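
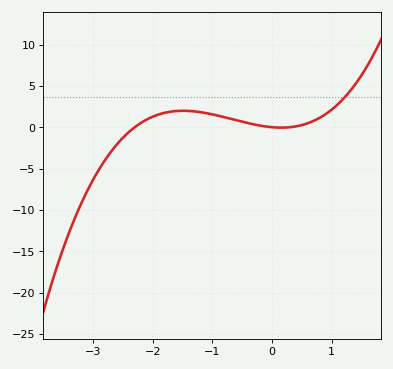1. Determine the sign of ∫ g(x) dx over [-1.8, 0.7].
positive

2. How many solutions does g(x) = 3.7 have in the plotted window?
1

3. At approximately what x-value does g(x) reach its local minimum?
0.2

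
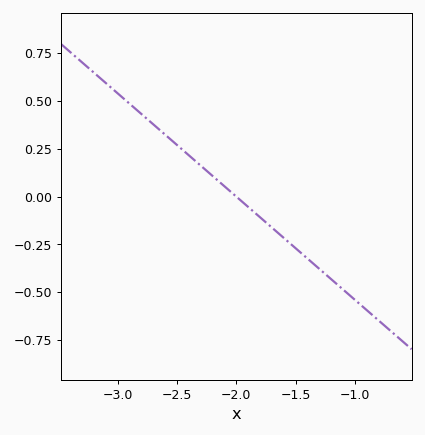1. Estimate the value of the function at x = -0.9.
-0.594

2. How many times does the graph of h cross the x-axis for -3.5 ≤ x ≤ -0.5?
1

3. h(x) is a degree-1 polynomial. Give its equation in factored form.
y = -0.54(x + 2)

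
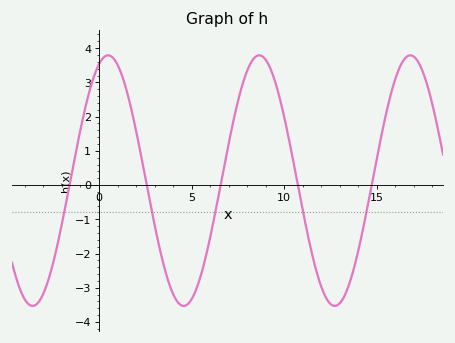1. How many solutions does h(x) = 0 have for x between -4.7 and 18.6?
5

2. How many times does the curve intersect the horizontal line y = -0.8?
5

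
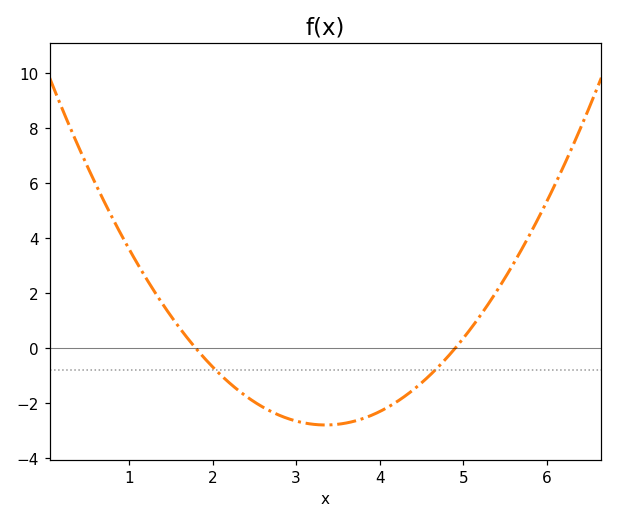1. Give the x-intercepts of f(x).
1.8, 4.9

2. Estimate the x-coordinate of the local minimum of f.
3.35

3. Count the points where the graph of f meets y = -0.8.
2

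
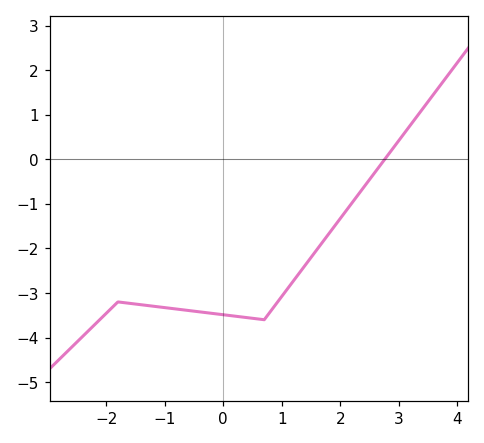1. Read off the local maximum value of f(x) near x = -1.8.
-3.2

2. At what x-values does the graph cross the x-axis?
2.8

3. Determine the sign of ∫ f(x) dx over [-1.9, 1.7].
negative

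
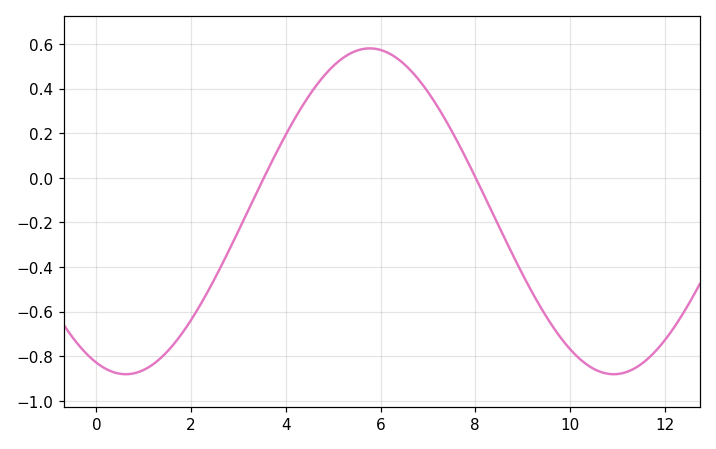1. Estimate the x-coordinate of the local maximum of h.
5.77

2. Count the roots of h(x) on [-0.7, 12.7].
2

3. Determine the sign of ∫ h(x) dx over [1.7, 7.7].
positive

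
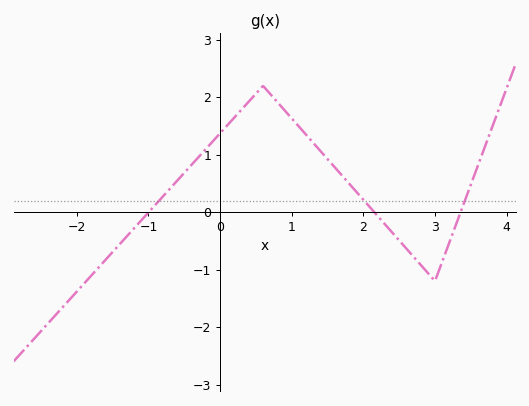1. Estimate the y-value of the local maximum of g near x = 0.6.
2.2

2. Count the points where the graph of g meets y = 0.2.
3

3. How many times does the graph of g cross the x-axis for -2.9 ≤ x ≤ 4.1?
3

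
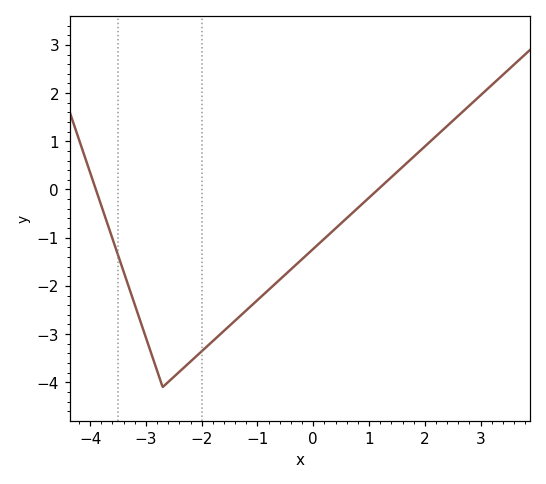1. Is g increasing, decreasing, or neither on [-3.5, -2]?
neither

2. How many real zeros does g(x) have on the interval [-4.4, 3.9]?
2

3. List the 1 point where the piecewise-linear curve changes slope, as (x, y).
(-2.7, -4.1)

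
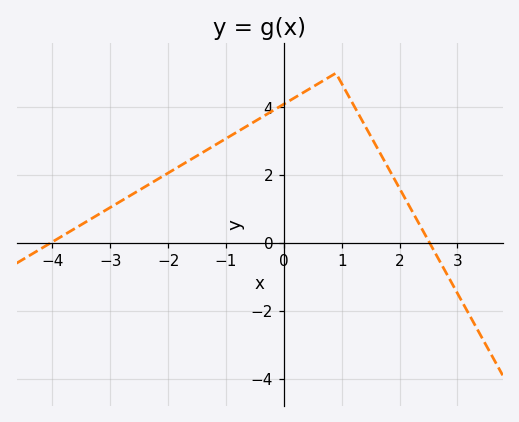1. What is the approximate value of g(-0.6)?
3.4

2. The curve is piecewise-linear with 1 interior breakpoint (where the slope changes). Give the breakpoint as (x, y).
(0.9, 5)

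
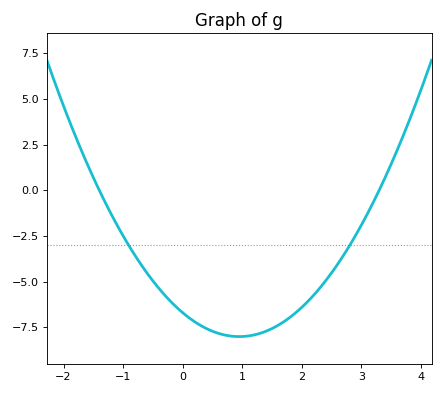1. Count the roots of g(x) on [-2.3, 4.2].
2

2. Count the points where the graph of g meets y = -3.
2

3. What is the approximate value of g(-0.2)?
-6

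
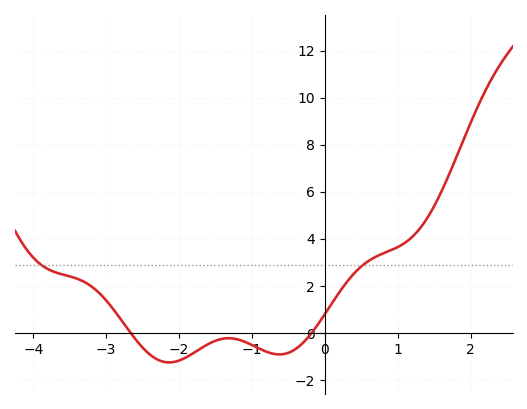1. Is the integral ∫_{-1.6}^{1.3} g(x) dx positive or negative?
positive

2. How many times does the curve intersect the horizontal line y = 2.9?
2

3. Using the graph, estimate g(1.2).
4.09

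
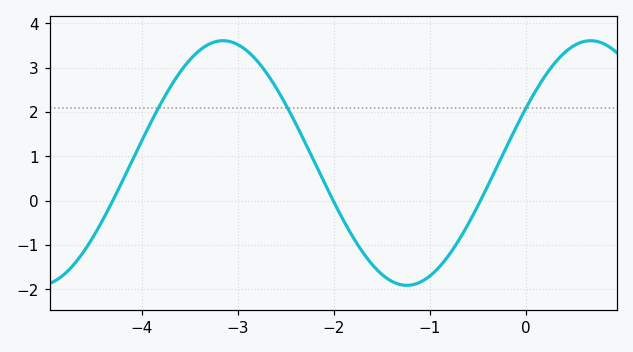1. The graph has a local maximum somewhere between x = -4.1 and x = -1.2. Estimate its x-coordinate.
-3.2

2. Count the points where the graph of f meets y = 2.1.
3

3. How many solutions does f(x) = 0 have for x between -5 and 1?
3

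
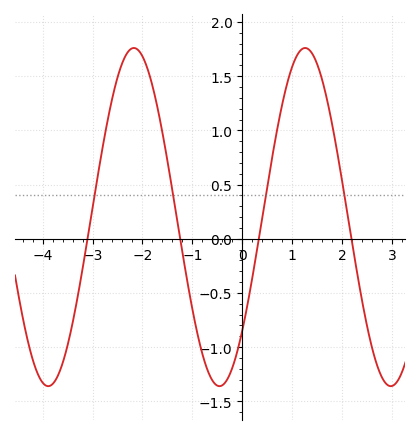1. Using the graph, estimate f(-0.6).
-1.3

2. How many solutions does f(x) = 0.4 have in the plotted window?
4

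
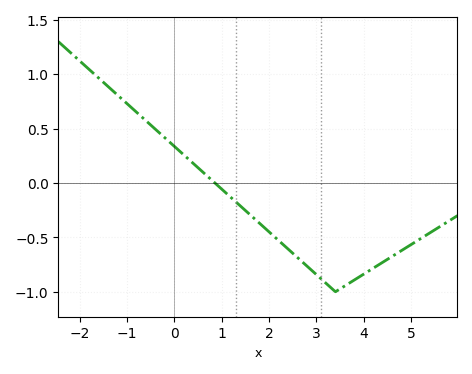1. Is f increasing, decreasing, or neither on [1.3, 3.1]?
decreasing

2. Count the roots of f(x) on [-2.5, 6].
1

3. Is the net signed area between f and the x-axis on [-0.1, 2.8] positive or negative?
negative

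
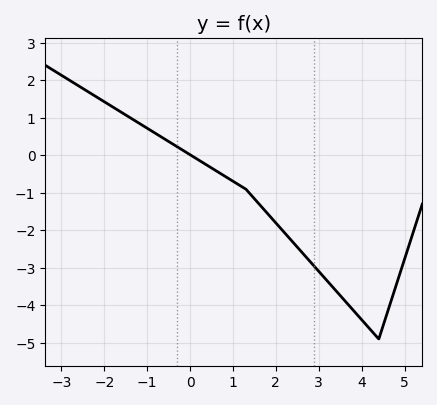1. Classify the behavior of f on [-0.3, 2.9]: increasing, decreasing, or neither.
decreasing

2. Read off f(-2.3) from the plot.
1.6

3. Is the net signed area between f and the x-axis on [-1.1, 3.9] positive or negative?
negative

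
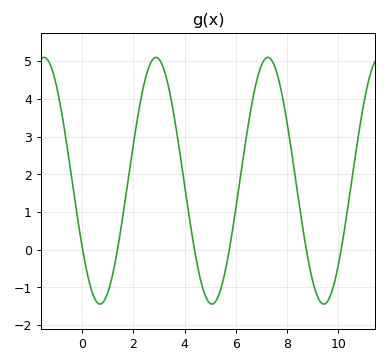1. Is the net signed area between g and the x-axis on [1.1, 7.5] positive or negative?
positive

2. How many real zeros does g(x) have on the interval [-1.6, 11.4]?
6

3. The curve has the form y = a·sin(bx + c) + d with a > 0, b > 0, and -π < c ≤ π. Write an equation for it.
y = 3.27sin(1.44x - 2.58) + 1.83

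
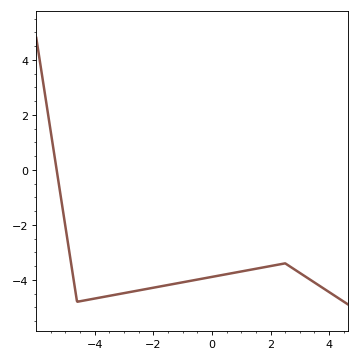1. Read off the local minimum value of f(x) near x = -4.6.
-4.8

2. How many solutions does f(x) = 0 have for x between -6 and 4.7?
1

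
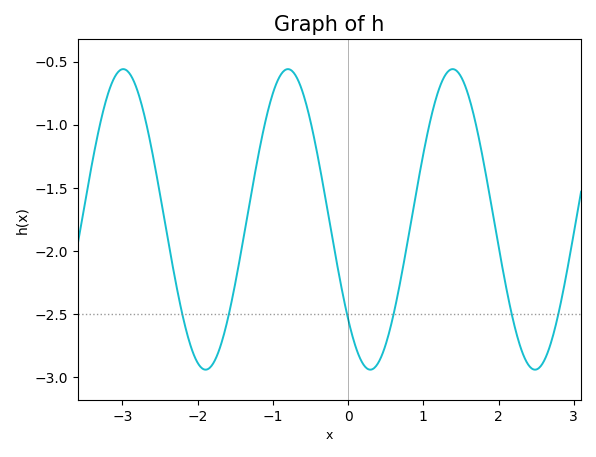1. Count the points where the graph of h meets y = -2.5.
6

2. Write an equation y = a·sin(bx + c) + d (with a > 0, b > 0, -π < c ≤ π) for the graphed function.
y = 1.19sin(2.87x - 2.42) - 1.75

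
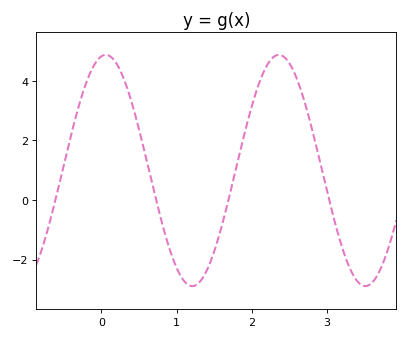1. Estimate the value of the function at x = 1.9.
2.19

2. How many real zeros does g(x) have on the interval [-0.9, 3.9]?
4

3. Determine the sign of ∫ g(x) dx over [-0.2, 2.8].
positive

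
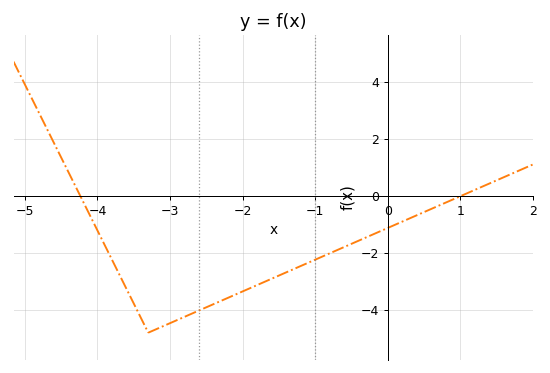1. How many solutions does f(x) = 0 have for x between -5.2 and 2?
2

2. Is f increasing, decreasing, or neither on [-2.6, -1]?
increasing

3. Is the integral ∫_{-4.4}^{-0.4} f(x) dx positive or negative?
negative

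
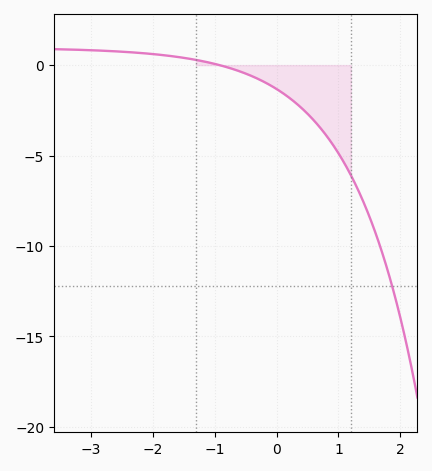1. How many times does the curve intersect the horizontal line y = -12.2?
1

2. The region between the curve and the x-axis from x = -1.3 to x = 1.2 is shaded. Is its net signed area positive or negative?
negative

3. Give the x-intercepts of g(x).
-0.92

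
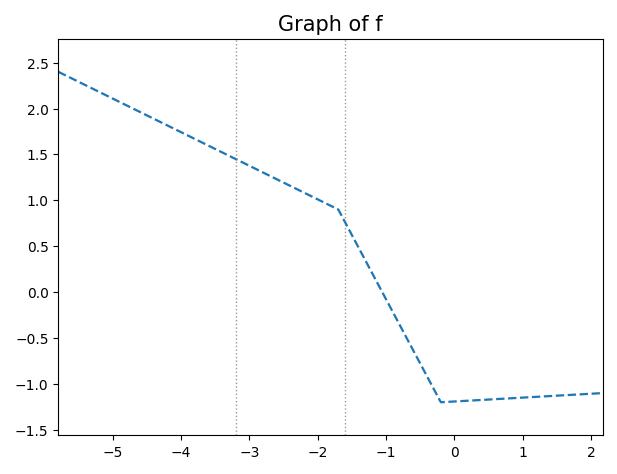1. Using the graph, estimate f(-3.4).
1.5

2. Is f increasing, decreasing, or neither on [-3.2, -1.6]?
decreasing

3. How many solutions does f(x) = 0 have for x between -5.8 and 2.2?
1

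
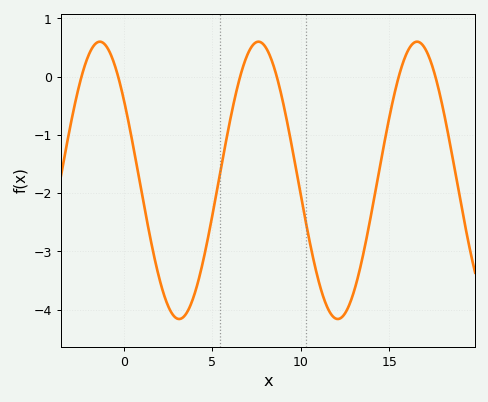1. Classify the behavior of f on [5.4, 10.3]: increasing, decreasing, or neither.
neither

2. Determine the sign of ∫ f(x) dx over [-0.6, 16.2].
negative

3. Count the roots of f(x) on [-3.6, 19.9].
6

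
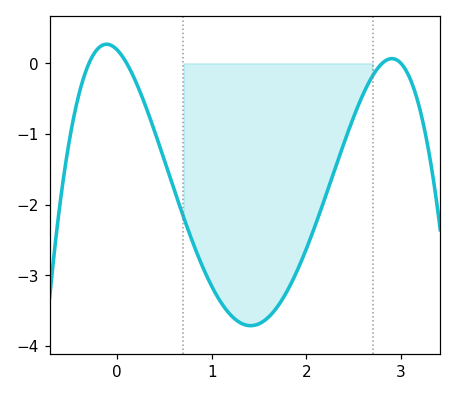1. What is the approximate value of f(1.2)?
-3.56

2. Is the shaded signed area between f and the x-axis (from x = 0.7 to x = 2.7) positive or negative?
negative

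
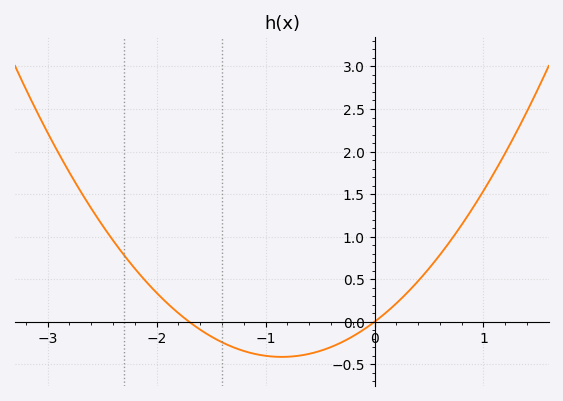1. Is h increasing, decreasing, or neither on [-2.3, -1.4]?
decreasing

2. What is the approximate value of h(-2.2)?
0.627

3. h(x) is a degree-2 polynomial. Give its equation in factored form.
y = 0.57(x + 1.7)(x - 0)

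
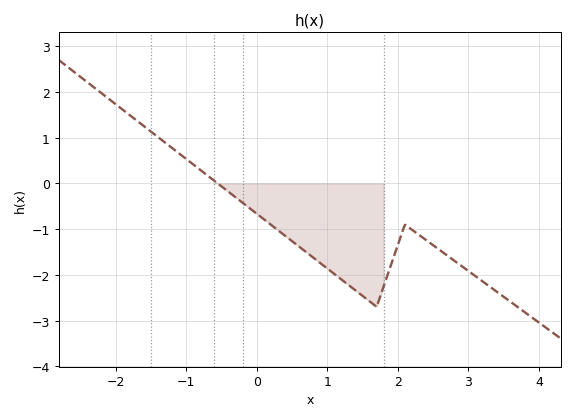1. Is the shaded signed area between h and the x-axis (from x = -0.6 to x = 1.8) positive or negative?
negative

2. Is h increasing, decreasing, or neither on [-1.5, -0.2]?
decreasing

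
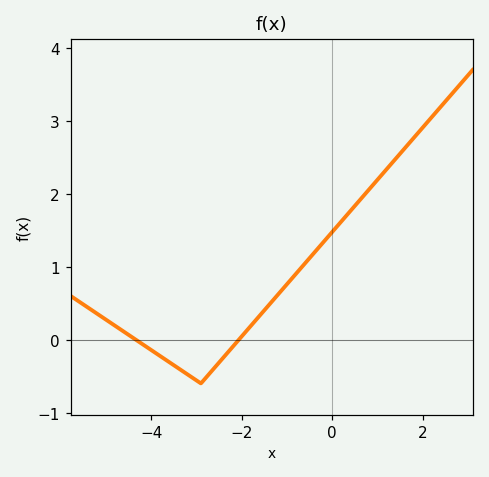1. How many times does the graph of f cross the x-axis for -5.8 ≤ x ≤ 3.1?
2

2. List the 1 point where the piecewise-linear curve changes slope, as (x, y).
(-2.9, -0.6)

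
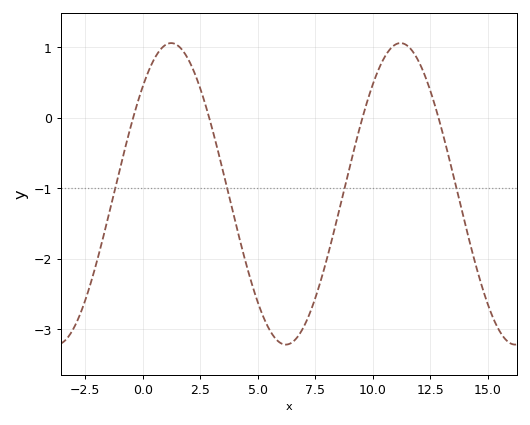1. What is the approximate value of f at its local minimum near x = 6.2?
-3.2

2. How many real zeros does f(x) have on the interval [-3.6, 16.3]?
4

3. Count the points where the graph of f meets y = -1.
4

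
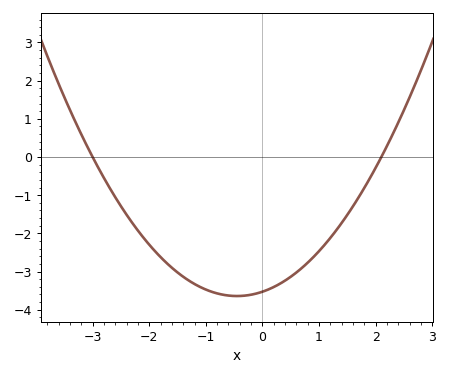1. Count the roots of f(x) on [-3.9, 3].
2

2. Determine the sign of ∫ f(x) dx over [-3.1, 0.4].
negative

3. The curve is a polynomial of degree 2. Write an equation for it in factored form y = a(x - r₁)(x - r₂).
y = 0.56(x + 3)(x - 2.1)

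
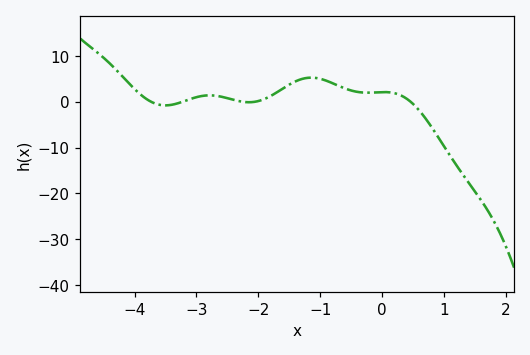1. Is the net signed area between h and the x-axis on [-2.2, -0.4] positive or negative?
positive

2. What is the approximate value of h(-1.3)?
5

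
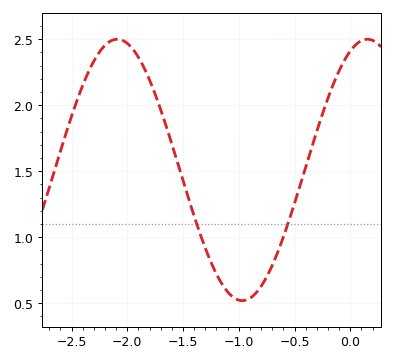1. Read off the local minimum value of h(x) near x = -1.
0.5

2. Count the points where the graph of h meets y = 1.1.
2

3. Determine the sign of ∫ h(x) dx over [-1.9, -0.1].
positive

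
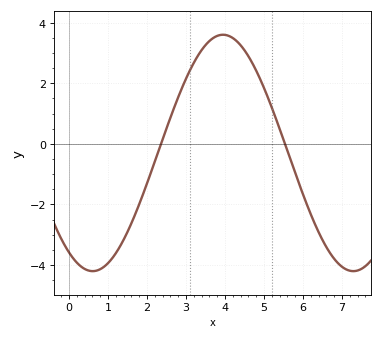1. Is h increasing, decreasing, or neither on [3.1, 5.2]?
neither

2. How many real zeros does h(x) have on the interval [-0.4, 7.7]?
2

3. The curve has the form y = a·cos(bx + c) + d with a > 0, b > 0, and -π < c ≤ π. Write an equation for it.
y = 3.9cos(0.94x + 2.57) - 0.3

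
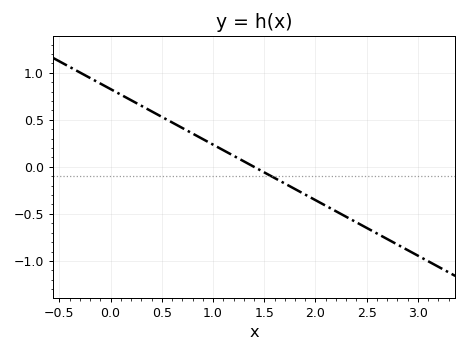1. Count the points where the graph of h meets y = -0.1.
1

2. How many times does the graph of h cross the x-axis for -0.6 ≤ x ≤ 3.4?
1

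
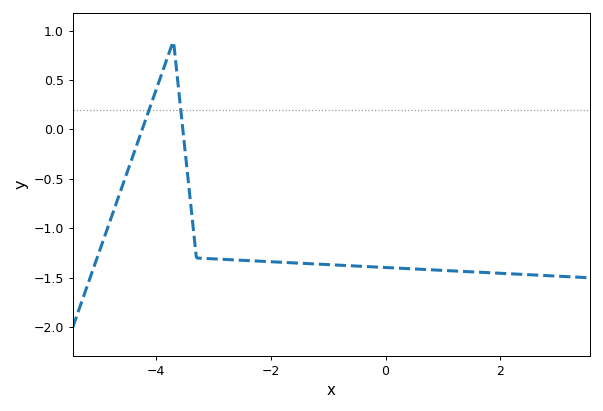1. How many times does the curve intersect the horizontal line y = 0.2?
2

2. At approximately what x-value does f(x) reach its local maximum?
-3.8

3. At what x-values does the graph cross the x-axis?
-4.2, -3.6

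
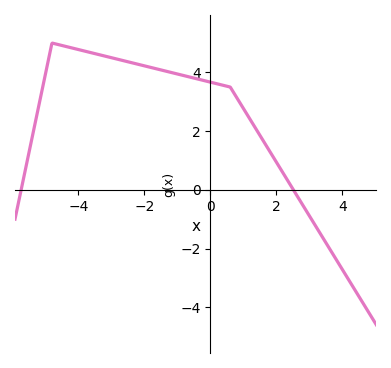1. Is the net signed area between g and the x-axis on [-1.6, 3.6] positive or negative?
positive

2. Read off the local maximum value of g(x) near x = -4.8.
5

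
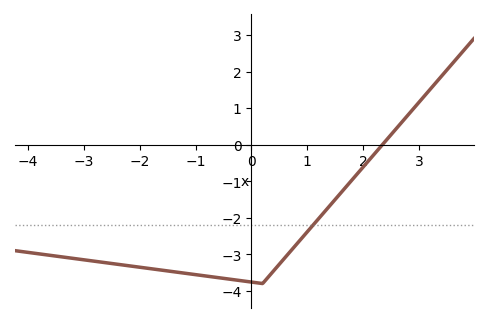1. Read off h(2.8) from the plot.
0.8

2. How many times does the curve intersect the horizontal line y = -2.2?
1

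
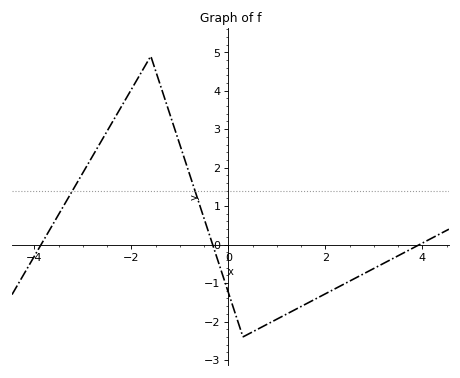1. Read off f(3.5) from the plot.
-0.291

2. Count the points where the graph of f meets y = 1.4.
2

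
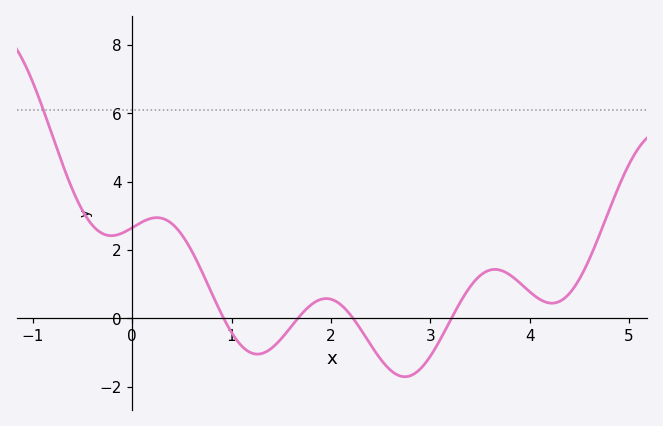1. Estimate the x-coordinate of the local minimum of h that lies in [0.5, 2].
1.26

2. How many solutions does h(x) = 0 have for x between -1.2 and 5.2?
4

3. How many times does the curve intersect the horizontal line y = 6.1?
1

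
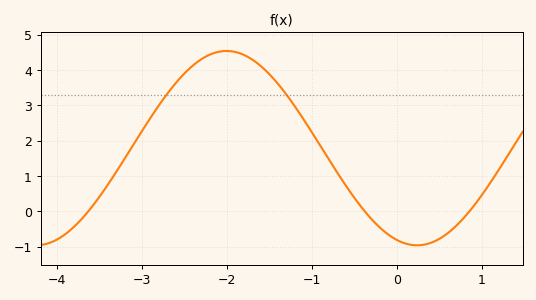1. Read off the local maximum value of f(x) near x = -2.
4.54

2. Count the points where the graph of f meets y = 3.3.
2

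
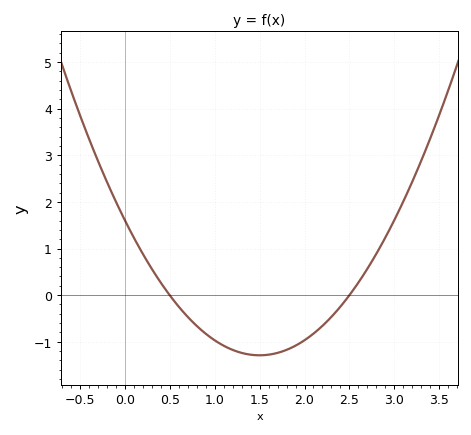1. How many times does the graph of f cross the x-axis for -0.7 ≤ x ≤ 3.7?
2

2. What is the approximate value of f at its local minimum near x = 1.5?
-1.29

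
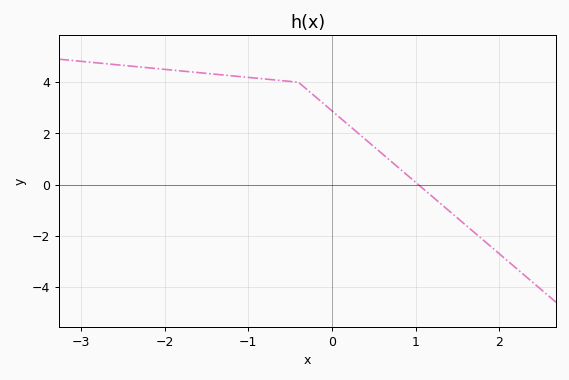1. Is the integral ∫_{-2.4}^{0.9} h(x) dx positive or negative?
positive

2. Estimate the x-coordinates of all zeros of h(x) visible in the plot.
1.03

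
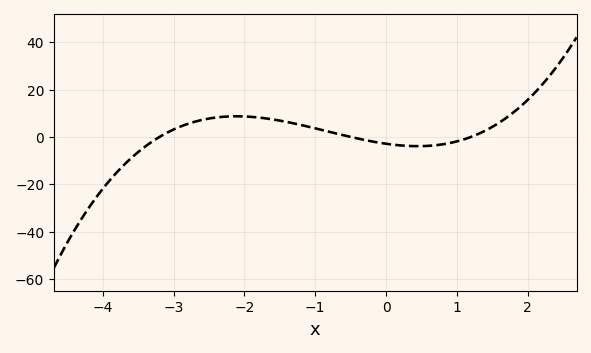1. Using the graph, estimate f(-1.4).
6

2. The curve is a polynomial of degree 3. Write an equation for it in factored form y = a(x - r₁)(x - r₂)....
y = 1.5(x + 3.2)(x + 0.5)(x - 1.2)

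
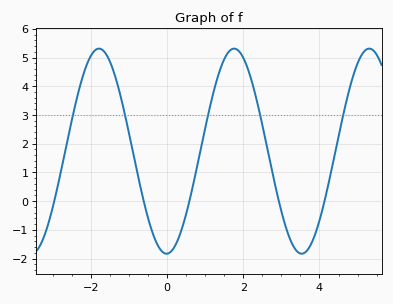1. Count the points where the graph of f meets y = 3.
5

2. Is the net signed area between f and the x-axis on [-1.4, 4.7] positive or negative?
positive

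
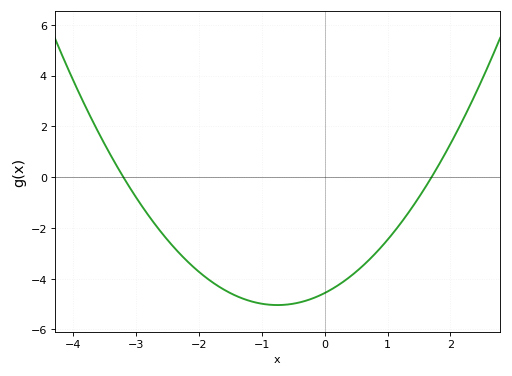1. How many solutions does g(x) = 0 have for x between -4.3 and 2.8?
2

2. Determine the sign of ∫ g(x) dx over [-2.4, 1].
negative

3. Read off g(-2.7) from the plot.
-1.8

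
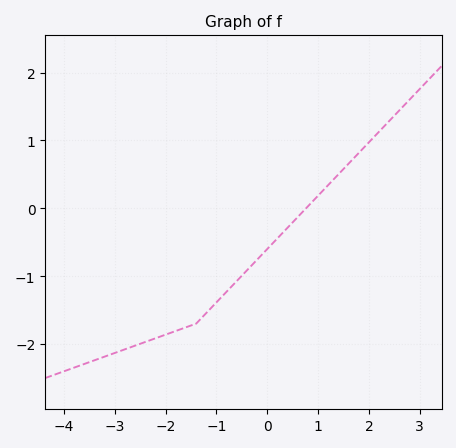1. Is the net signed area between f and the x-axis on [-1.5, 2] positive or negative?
negative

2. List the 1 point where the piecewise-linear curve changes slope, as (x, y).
(-1.4, -1.7)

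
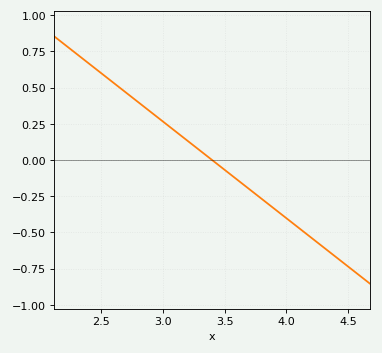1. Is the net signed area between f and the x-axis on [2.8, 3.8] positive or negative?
positive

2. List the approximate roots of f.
3.4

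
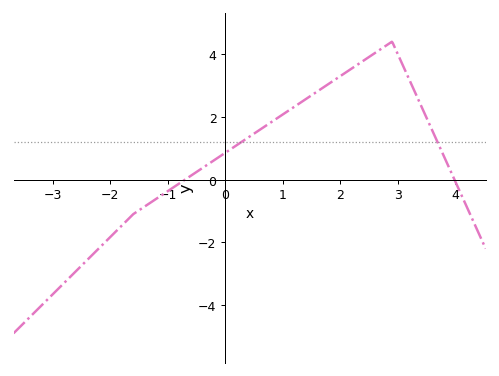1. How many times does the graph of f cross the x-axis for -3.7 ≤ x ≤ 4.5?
2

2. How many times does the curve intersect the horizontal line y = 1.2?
2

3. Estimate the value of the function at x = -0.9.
-0.244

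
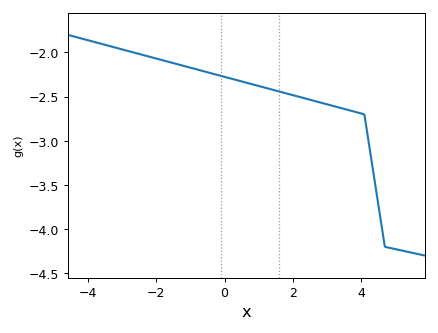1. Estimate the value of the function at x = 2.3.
-2.5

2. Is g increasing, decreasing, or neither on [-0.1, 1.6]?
decreasing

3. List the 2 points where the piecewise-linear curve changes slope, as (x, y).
(4.1, -2.7); (4.7, -4.2)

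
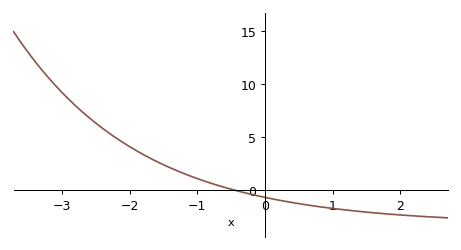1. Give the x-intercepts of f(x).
-0.431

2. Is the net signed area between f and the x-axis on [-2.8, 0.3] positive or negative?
positive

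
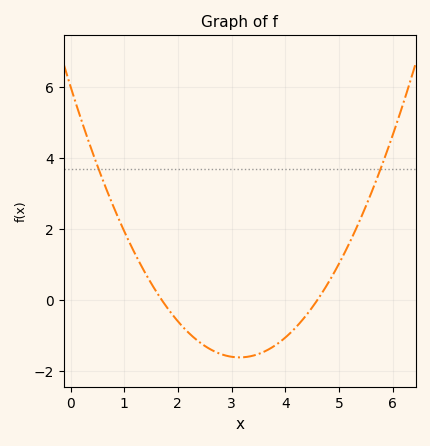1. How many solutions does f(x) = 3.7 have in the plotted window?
2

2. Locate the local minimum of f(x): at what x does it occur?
3.15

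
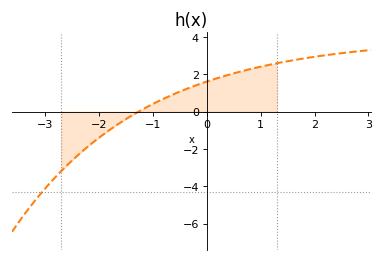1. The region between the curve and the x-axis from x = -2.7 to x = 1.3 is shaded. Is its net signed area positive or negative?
positive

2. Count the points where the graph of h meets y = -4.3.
1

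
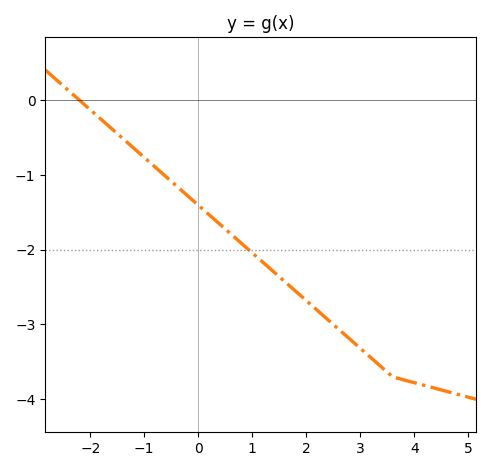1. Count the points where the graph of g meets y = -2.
1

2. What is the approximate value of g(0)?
-1.4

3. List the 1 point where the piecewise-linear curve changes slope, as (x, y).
(3.6, -3.7)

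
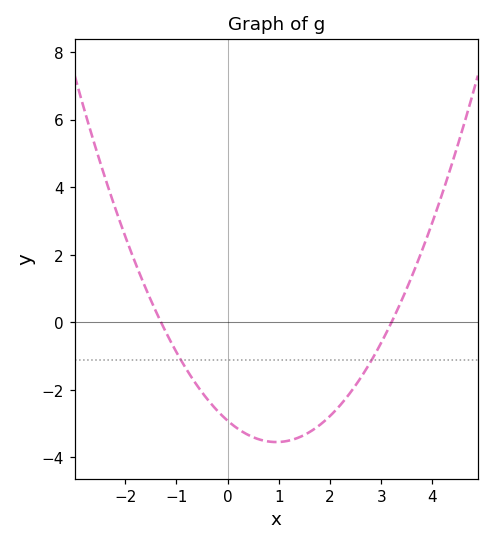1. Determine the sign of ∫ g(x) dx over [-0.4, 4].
negative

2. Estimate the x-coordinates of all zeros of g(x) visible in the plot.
-1.4, 3.2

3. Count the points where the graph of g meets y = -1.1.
2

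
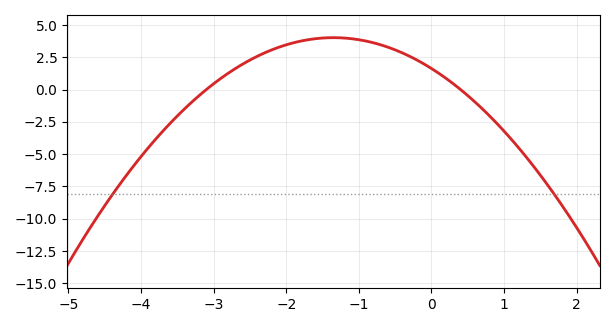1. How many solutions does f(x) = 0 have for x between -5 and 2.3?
2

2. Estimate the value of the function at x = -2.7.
1.5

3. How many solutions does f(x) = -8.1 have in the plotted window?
2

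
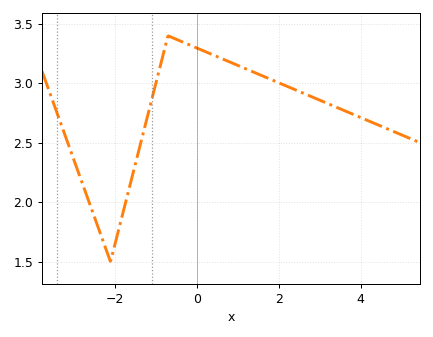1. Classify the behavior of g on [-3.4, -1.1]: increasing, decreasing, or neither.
neither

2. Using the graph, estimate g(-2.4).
1.8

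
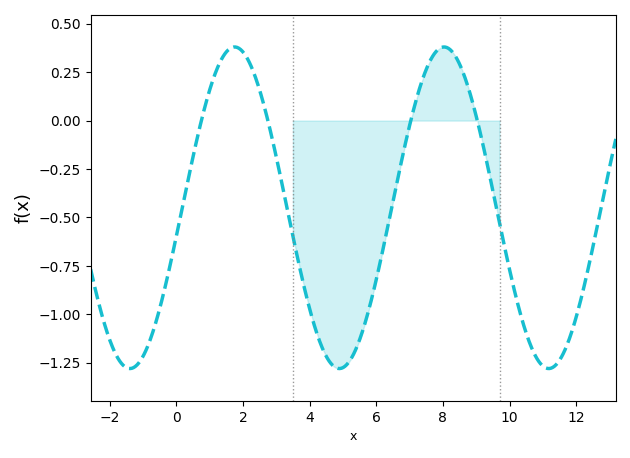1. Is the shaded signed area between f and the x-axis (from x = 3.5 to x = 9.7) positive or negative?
negative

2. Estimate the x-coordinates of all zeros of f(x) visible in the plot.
0.753, 2.75, 7.04, 9.03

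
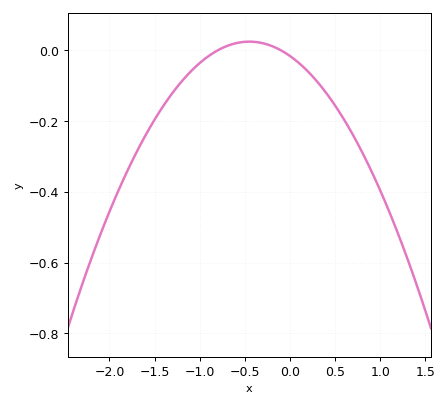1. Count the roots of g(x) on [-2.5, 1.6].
2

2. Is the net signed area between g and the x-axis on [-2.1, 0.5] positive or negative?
negative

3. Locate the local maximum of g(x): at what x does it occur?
-0.45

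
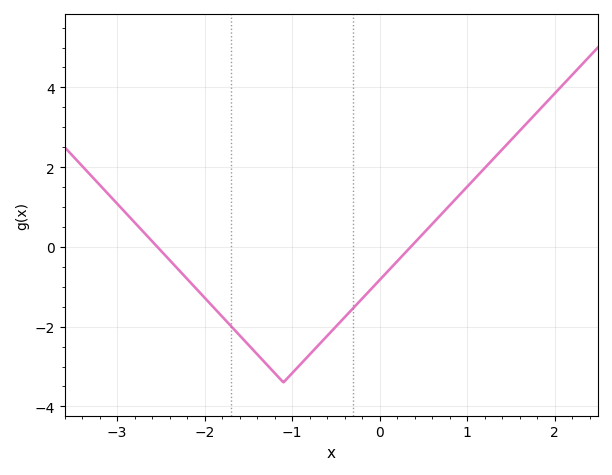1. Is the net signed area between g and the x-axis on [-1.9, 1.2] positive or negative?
negative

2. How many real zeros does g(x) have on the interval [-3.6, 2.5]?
2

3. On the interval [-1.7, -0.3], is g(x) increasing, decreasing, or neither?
neither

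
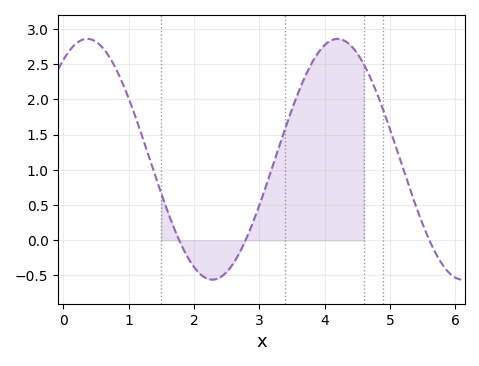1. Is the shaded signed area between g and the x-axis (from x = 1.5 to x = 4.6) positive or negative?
positive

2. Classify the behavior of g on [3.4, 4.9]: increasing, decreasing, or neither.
neither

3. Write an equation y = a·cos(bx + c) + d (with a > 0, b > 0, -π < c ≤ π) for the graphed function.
y = 1.71cos(1.64x - 0.602) + 1.15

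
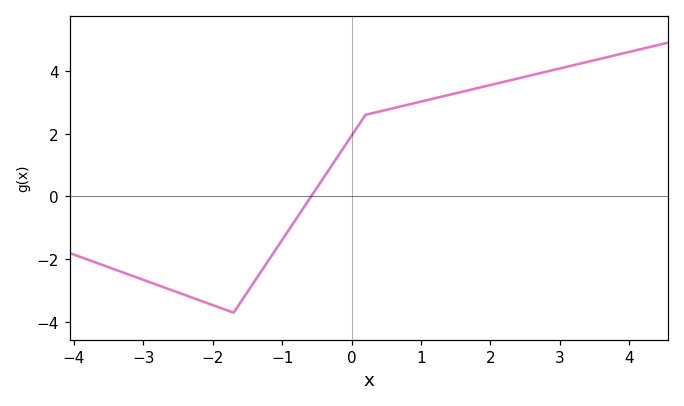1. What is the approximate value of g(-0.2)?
1.2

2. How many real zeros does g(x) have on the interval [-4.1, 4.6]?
1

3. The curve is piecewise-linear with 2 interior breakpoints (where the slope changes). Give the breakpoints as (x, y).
(-1.7, -3.7); (0.2, 2.6)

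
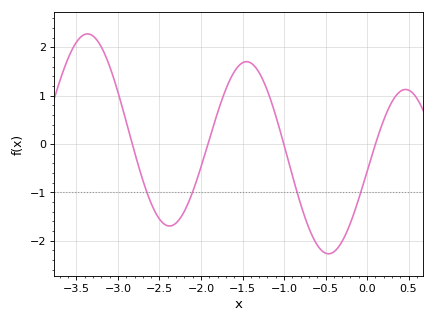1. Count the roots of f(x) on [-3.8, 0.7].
4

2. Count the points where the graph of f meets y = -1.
4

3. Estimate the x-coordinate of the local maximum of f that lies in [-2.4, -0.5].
-1.5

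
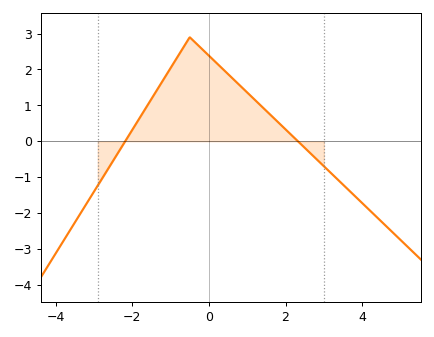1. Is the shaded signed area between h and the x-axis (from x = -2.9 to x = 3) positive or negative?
positive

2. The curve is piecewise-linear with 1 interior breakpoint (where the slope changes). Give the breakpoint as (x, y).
(-0.5, 2.9)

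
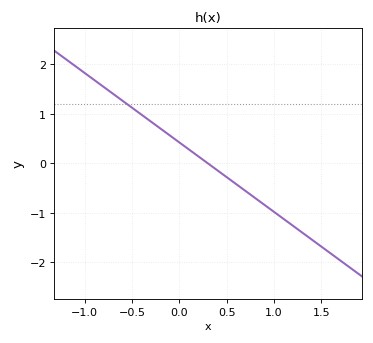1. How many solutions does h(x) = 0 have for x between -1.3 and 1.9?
1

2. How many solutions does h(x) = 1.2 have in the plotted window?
1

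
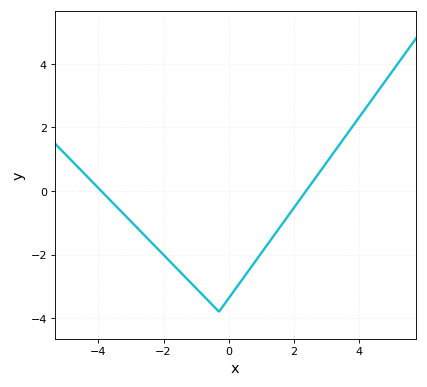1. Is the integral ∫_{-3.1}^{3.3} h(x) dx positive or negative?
negative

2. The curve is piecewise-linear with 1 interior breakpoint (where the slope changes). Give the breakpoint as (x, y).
(-0.3, -3.8)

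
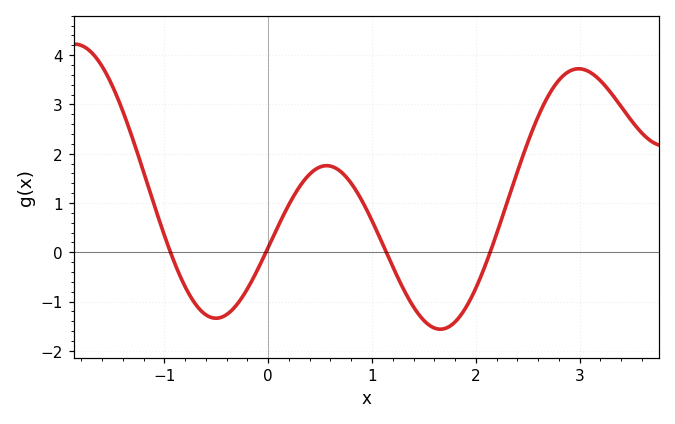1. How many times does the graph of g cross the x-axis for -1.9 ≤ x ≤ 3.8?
4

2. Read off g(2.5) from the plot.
2.2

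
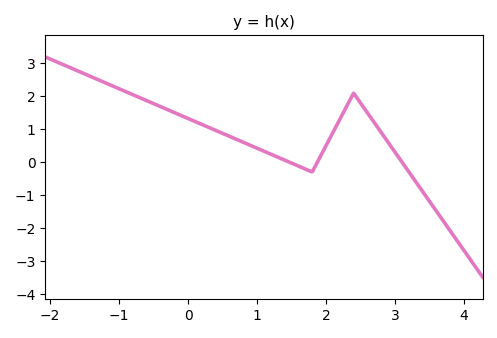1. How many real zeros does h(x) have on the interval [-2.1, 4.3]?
3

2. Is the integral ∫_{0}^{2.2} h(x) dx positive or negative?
positive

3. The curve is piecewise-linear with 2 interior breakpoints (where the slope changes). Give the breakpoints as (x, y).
(1.8, -0.3); (2.4, 2.1)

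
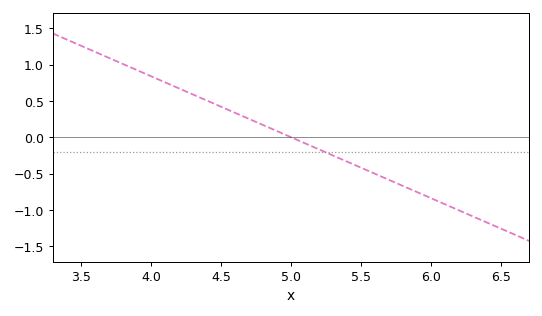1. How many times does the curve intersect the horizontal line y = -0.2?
1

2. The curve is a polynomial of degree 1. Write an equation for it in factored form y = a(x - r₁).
y = -0.84(x - 5)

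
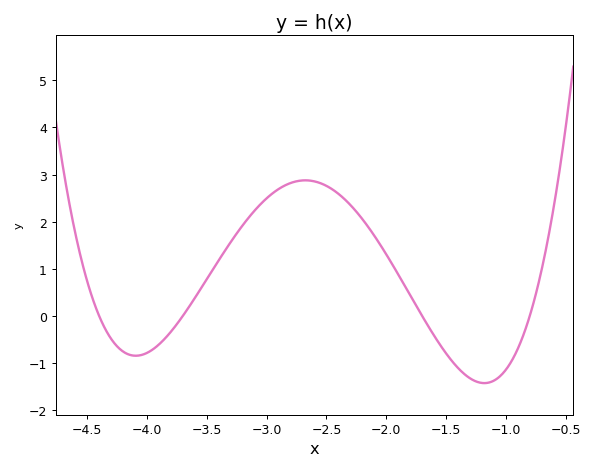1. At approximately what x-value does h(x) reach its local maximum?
-2.7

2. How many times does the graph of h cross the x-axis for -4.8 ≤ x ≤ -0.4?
4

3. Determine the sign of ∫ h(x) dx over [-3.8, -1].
positive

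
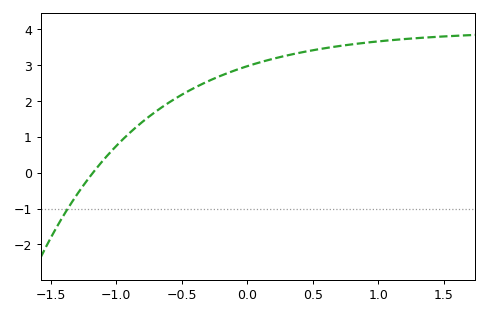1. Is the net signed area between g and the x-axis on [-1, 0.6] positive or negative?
positive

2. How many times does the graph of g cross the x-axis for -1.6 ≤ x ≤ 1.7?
1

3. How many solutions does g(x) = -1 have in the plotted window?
1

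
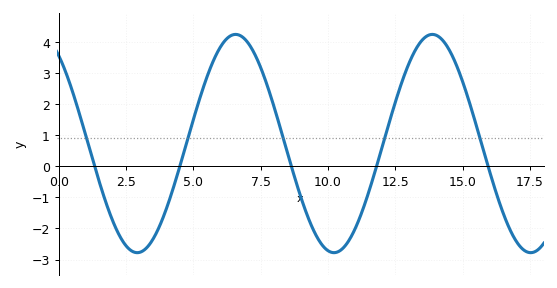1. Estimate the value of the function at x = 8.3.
1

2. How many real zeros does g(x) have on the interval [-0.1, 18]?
5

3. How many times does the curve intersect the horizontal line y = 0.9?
5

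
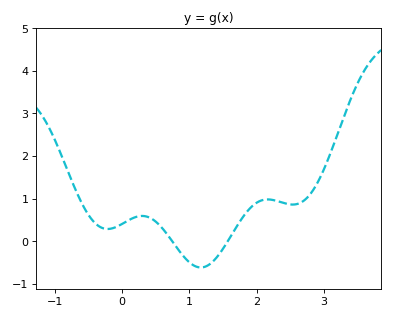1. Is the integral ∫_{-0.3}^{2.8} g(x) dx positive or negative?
positive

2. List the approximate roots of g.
0.7, 1.6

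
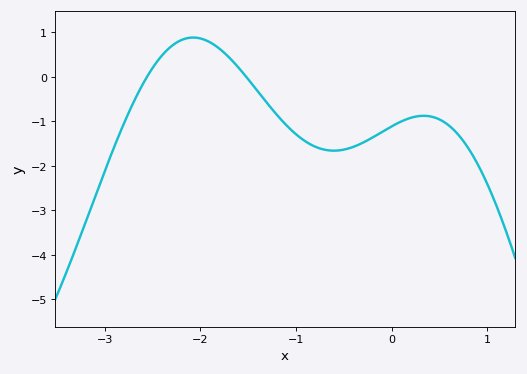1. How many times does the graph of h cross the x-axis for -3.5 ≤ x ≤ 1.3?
2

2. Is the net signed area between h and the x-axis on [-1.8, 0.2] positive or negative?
negative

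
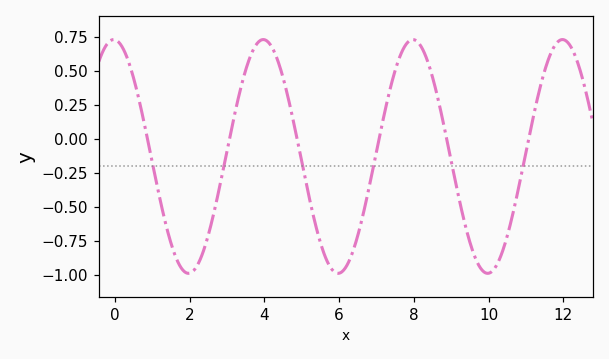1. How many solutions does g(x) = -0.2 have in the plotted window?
6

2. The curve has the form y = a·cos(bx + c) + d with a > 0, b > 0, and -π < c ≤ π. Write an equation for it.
y = 0.86cos(1.57x + 0.05) - 0.13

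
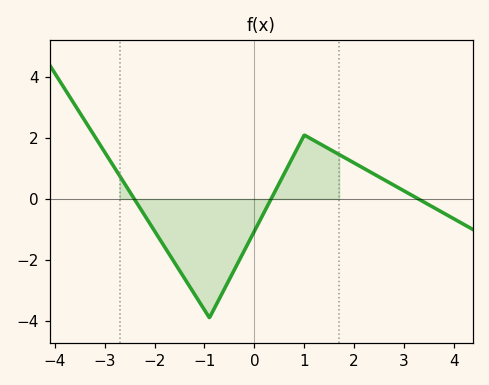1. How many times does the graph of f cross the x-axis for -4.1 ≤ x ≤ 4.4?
3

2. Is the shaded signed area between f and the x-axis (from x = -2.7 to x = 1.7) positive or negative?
negative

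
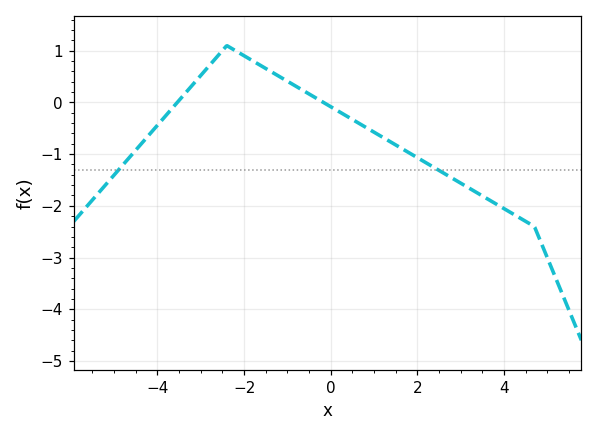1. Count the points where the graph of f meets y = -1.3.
2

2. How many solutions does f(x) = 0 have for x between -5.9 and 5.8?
2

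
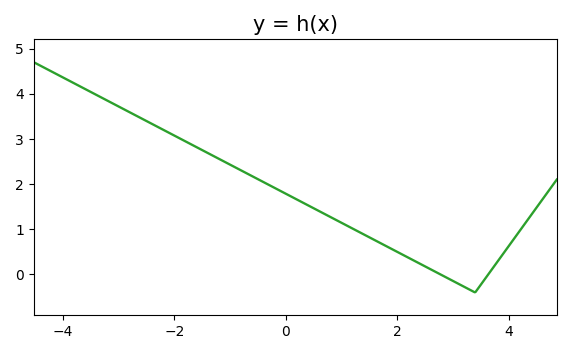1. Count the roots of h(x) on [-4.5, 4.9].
2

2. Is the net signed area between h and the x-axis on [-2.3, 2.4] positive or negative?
positive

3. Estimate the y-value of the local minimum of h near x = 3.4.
-0.4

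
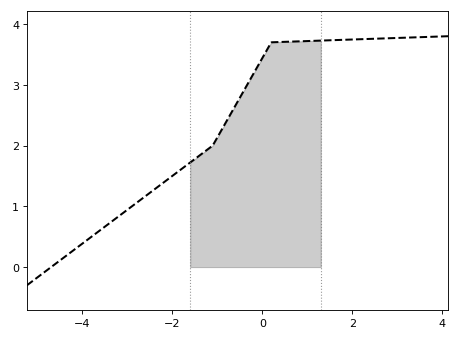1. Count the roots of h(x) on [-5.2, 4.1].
1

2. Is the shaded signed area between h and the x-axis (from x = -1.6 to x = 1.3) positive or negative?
positive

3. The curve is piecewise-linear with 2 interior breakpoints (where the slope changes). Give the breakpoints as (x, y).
(-1.1, 2); (0.2, 3.7)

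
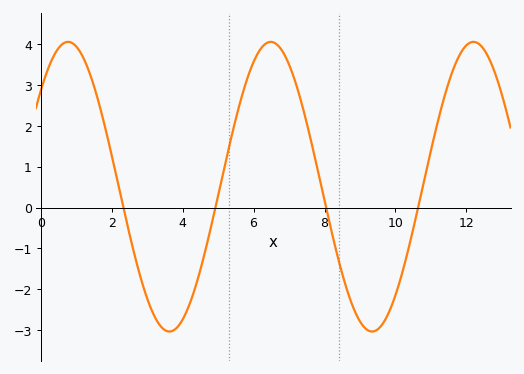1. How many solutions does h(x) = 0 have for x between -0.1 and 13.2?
4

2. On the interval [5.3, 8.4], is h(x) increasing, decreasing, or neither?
neither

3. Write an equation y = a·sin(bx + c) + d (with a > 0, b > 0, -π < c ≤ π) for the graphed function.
y = 3.55sin(1.1x + 0.72) + 0.51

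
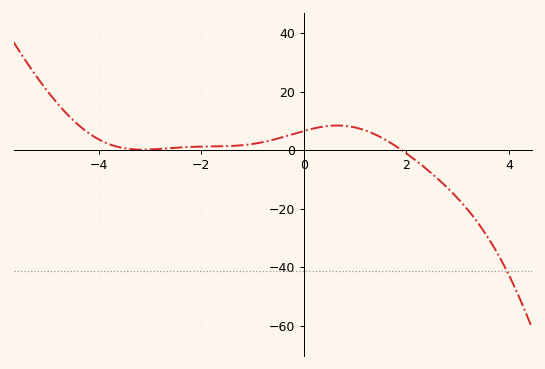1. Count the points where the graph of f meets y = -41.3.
1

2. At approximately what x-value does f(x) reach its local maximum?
0.652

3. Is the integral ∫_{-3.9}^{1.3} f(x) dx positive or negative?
positive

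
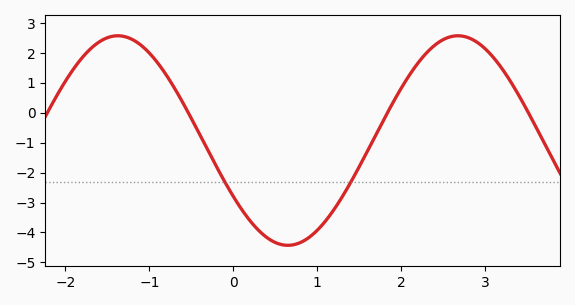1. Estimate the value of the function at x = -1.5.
2.5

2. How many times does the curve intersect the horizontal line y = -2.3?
2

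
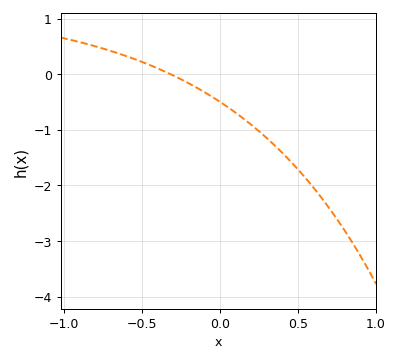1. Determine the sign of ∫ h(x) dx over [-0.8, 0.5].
negative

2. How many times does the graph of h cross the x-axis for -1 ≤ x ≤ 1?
1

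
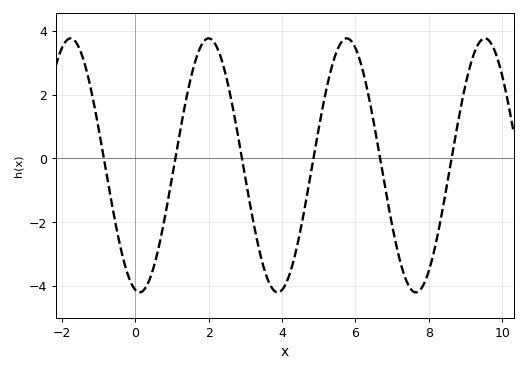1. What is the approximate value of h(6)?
3.45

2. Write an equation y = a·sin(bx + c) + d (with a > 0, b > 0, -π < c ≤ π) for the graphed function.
y = 3.98sin(1.67x - 1.77) - 0.22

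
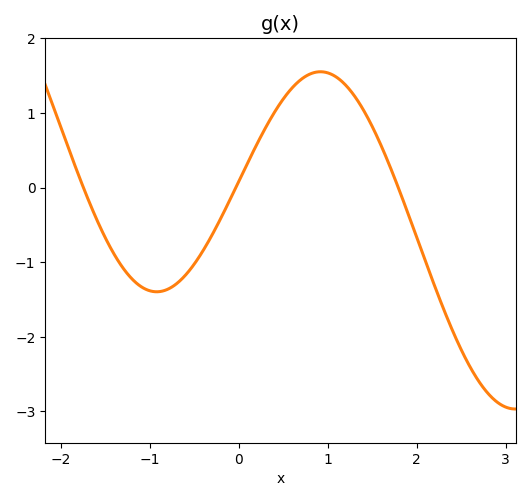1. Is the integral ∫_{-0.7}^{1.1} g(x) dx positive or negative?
positive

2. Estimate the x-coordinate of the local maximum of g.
0.9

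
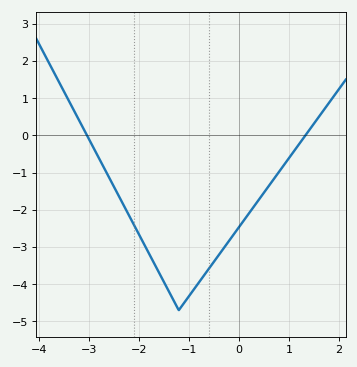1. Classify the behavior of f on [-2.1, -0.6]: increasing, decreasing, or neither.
neither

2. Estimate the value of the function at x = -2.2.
-2.14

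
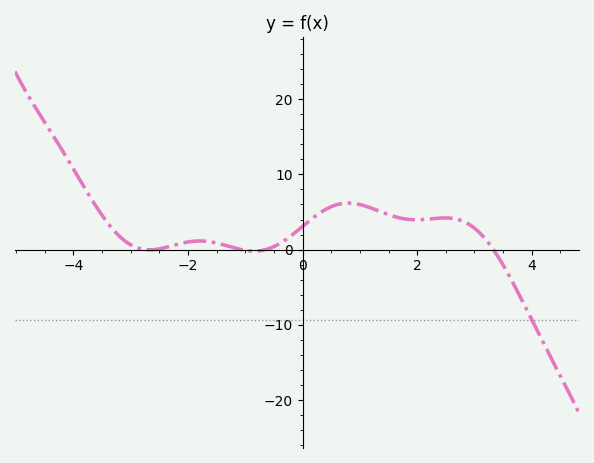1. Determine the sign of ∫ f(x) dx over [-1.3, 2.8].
positive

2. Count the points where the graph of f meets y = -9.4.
1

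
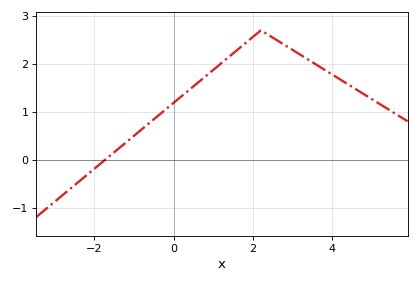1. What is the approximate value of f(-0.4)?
0.911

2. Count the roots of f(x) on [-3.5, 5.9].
1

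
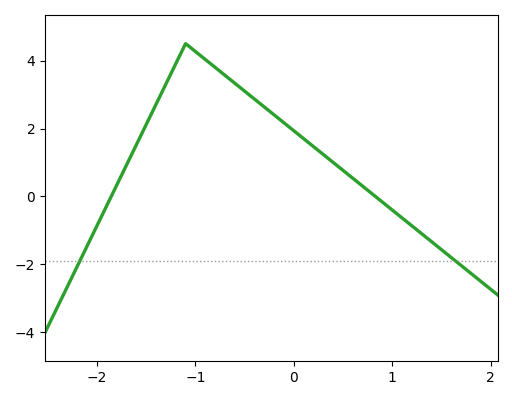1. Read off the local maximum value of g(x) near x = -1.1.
4.4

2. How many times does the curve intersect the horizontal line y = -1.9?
2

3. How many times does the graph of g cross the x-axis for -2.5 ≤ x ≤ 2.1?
2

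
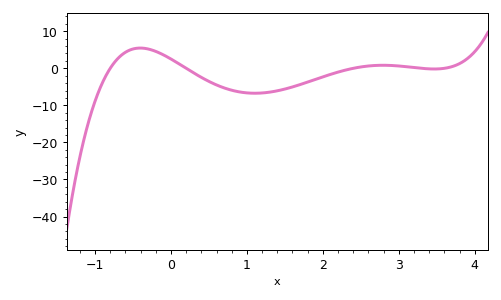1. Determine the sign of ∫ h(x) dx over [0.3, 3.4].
negative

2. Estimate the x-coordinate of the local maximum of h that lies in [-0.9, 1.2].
-0.406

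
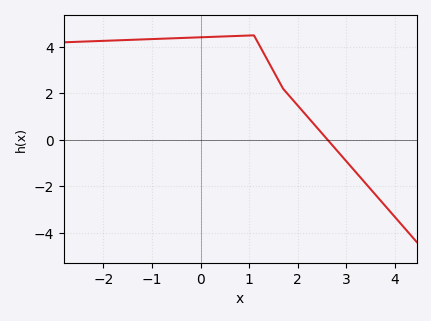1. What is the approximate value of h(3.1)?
-1.16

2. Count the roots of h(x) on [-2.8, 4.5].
1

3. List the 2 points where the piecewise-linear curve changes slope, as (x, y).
(1.1, 4.5); (1.7, 2.2)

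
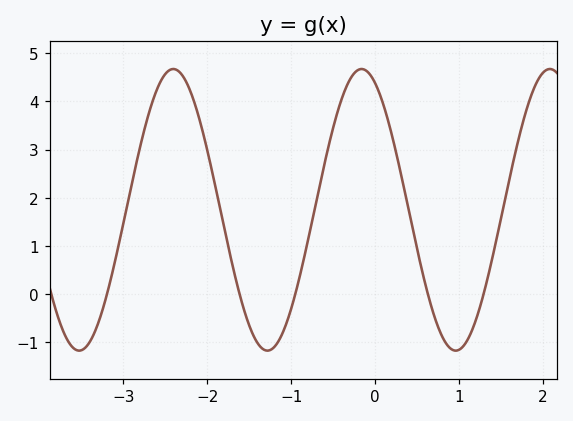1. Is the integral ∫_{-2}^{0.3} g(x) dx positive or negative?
positive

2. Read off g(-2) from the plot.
3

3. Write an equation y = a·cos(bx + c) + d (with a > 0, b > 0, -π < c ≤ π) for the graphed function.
y = 2.92cos(2.8x + 0.45) + 1.75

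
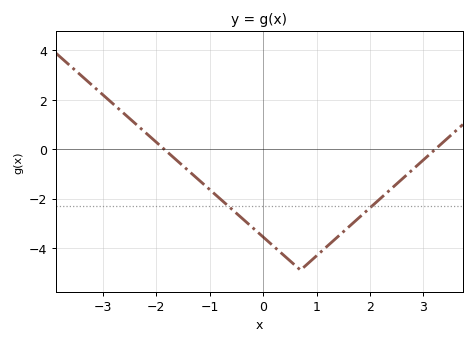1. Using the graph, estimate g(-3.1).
2.4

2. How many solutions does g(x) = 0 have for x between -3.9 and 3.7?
2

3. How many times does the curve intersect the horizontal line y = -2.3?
2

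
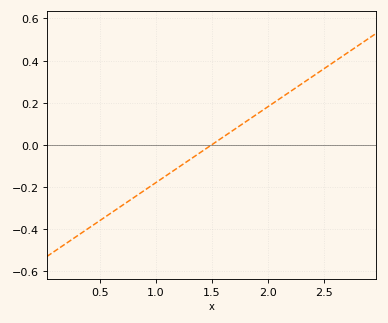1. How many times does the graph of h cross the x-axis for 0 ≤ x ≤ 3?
1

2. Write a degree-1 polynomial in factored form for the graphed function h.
y = 0.36(x - 1.5)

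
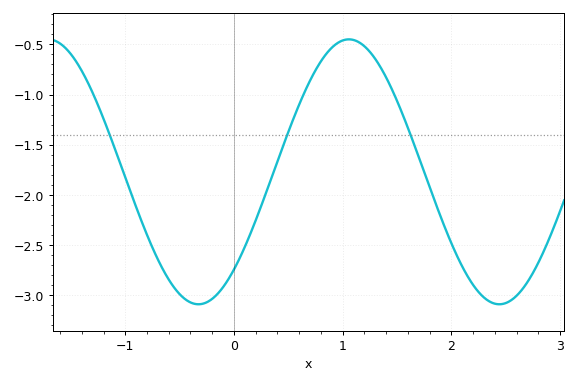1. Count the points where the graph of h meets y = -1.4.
3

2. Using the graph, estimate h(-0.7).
-2.64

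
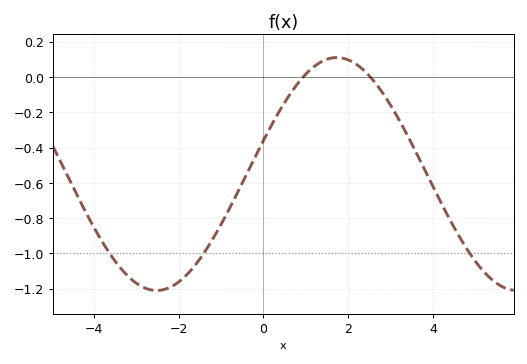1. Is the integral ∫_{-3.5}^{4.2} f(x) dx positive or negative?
negative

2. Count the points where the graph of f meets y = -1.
3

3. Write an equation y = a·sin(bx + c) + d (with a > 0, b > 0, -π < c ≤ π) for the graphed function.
y = 0.66sin(0.74x + 0.29) - 0.55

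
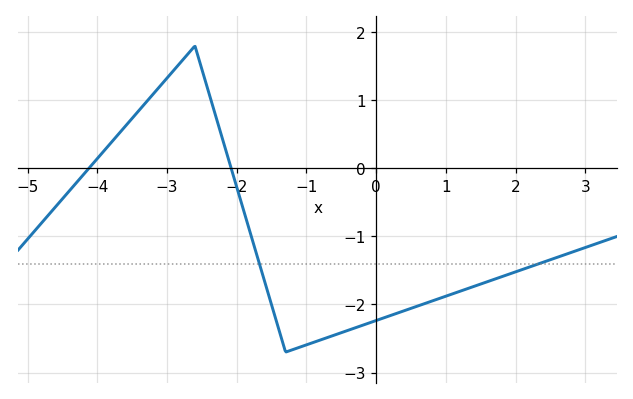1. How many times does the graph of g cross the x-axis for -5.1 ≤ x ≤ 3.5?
2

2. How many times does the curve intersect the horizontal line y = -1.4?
2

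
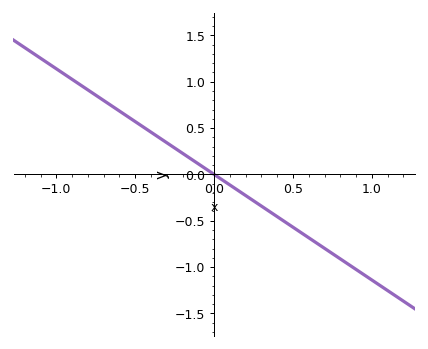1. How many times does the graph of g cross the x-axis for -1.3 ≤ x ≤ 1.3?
1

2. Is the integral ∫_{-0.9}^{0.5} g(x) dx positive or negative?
positive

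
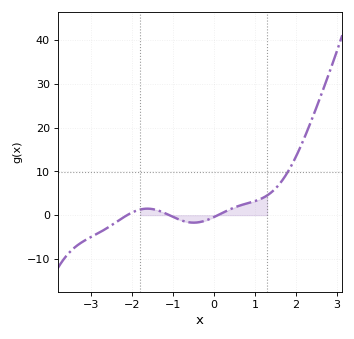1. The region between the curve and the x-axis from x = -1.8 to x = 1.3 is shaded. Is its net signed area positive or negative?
positive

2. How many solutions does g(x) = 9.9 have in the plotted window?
1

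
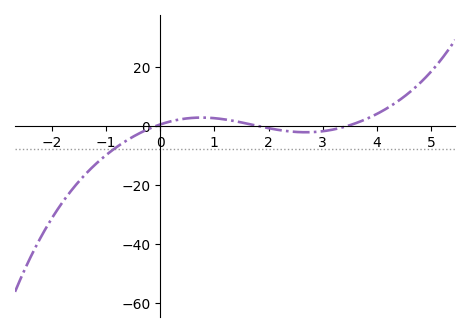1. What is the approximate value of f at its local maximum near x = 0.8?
2.86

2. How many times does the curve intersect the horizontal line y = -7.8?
1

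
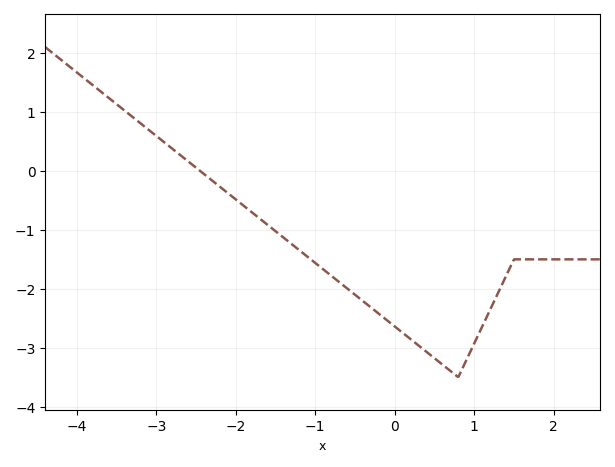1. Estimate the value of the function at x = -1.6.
-0.914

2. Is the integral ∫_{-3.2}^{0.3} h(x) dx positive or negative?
negative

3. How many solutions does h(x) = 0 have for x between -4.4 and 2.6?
1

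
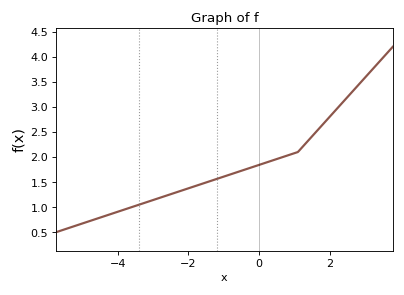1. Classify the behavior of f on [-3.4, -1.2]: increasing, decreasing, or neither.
increasing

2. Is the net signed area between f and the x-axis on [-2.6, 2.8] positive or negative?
positive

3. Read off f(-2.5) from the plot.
1.26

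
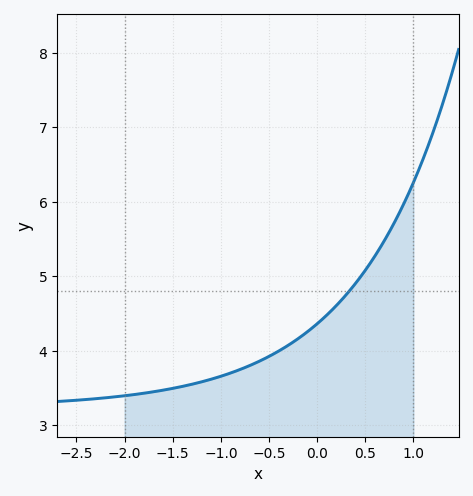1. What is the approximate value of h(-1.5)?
3.5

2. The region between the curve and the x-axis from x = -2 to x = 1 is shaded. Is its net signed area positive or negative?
positive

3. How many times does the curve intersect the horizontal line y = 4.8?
1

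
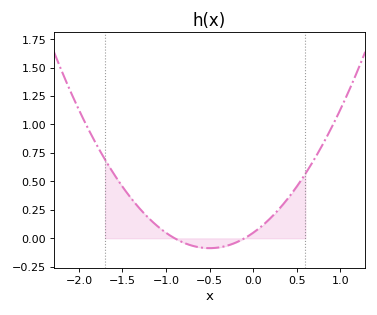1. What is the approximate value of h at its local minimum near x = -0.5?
-0.086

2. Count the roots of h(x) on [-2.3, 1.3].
2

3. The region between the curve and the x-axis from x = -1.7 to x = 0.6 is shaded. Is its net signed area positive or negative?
positive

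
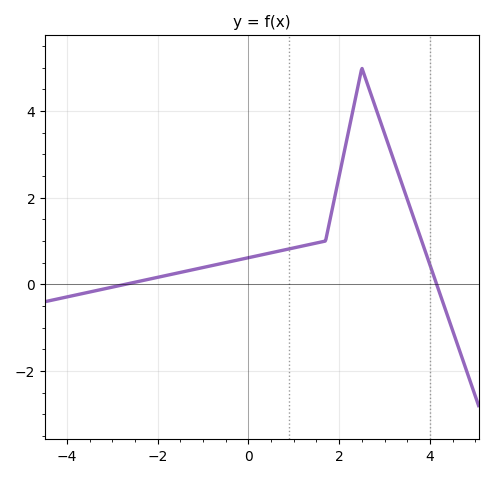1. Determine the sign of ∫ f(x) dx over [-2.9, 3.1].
positive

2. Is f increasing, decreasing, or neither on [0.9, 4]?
neither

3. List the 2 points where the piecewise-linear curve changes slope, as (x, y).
(1.7, 1); (2.5, 5)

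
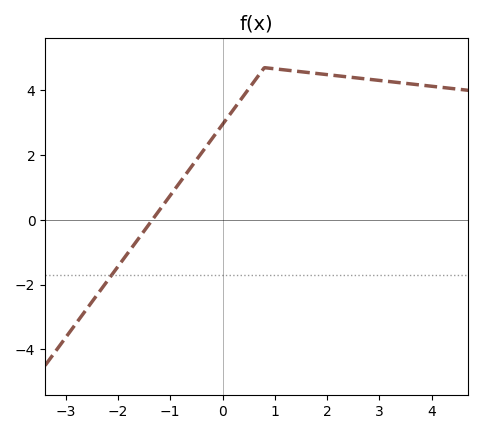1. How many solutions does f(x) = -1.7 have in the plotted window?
1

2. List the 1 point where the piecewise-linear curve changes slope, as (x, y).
(0.8, 4.7)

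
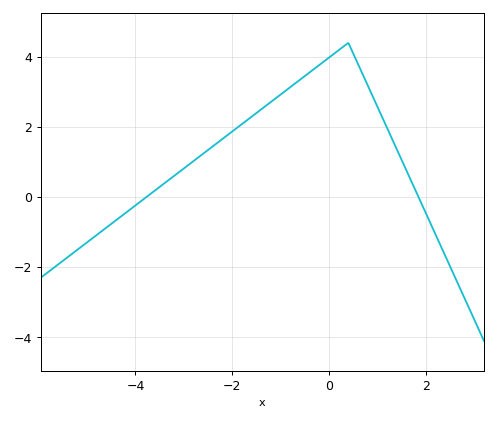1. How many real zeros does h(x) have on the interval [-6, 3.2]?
2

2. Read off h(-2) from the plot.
1.8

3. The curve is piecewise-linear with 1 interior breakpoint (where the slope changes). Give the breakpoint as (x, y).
(0.4, 4.4)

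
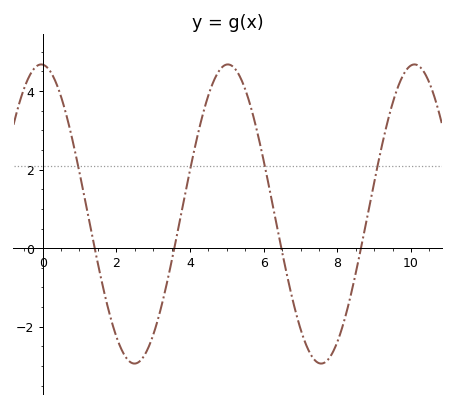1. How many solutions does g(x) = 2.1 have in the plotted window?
4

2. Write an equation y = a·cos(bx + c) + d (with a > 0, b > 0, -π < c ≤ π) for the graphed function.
y = 3.81cos(1.24x + 0.05) + 0.87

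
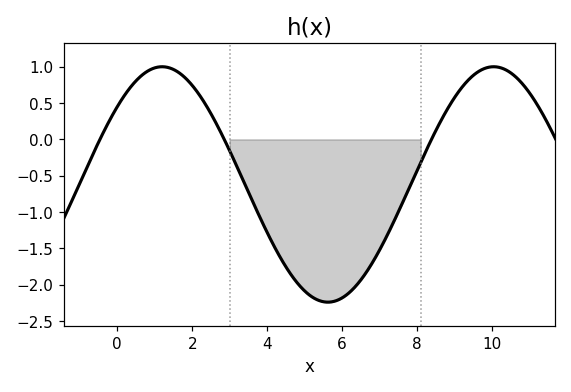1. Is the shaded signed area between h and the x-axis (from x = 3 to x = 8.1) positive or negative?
negative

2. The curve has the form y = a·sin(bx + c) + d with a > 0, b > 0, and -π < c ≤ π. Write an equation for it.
y = 1.62sin(0.71x + 0.722) - 0.62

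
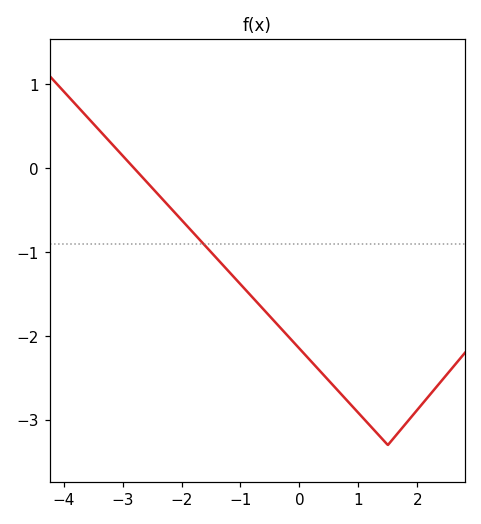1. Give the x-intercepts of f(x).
-2.8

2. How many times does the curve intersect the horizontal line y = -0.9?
1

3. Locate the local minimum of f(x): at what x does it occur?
1.5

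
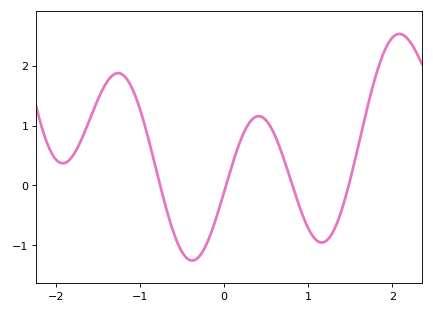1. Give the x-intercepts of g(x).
-0.759, 0.023, 0.812, 1.48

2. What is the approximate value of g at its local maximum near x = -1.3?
1.88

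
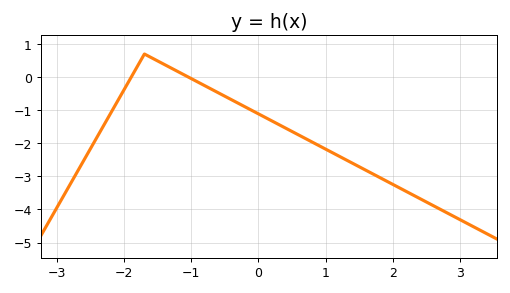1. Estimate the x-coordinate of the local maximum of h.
-1.7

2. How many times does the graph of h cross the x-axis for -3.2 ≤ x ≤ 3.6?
2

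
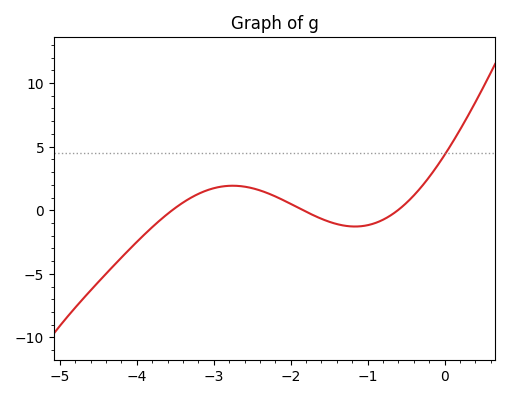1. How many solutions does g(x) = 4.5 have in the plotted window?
1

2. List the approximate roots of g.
-3.54, -1.84, -0.608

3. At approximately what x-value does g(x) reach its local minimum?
-1.16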